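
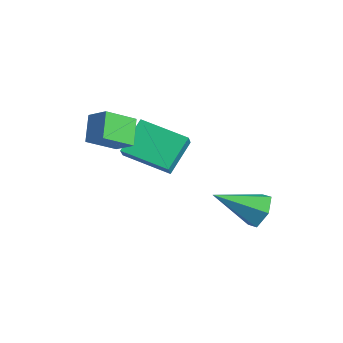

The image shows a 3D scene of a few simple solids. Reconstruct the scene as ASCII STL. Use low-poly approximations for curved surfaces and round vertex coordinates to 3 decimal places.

solid 
facet normal 0.318 0.805 -0.501
outer loop
vertex -0.016 3.957 -2.602
vertex -0.755 4.017 -2.975
vertex -0.62 4.41 -2.257
endloop
endfacet
facet normal 0.463 -0.057 0.885
outer loop
vertex -0.016 3.957 -2.602
vertex -0.62 4.41 -2.257
vertex -1.385 2.423 -1.985
endloop
endfacet
facet normal 0.319 0.805 -0.501
outer loop
vertex -0.62 4.41 -2.257
vertex -0.755 4.017 -2.975
vertex -1.359 4.47 -2.631
endloop
endfacet
facet normal -0.416 0.279 0.866
outer loop
vertex -0.62 4.41 -2.257
vertex -1.359 4.47 -2.631
vertex -1.385 2.423 -1.985
endloop
endfacet
facet normal 0.319 0.805 -0.500
outer loop
vertex -1.359 4.47 -2.631
vertex -0.755 4.017 -2.975
vertex -1.493 4.077 -3.349
endloop
endfacet
facet normal -0.987 0.060 0.151
outer loop
vertex -1.359 4.47 -2.631
vertex -1.493 4.077 -3.349
vertex -1.385 2.423 -1.985
endloop
endfacet
facet normal 0.319 0.805 -0.500
outer loop
vertex -1.493 4.077 -3.349
vertex -0.755 4.017 -2.975
vertex -0.89 3.624 -3.694
endloop
endfacet
facet normal -0.680 -0.492 -0.543
outer loop
vertex -1.493 4.077 -3.349
vertex -0.89 3.624 -3.694
vertex -1.385 2.423 -1.985
endloop
endfacet
facet normal 0.318 0.805 -0.500
outer loop
vertex -0.89 3.624 -3.694
vertex -0.755 4.017 -2.975
vertex -0.151 3.564 -3.32
endloop
endfacet
facet normal 0.198 -0.828 -0.524
outer loop
vertex -0.89 3.624 -3.694
vertex -0.151 3.564 -3.32
vertex -1.385 2.423 -1.985
endloop
endfacet
facet normal 0.318 0.805 -0.501
outer loop
vertex -0.151 3.564 -3.32
vertex -0.755 4.017 -2.975
vertex -0.016 3.957 -2.602
endloop
endfacet
facet normal 0.769 -0.610 0.189
outer loop
vertex -0.151 3.564 -3.32
vertex -0.016 3.957 -2.602
vertex -1.385 2.423 -1.985
endloop
endfacet
facet normal -0.650 0.408 0.641
outer loop
vertex -4.34 -1.032 1.552
vertex -3.603 -0.686 2.079
vertex -4.35 0.162 0.783
endloop
endfacet
facet normal -0.760 -0.357 -0.544
outer loop
vertex -3.557 -0.334 0.001
vertex -4.34 -1.032 1.552
vertex -4.35 0.162 0.783
endloop
endfacet
facet normal -0.651 0.406 0.641
outer loop
vertex -4.35 0.162 0.783
vertex -3.603 -0.686 2.079
vertex -3.614 0.508 1.311
endloop
endfacet
facet normal -0.007 0.841 -0.541
outer loop
vertex -3.614 0.508 1.311
vertex -3.557 -0.334 0.001
vertex -4.35 0.162 0.783
endloop
endfacet
facet normal 0.008 -0.841 0.541
outer loop
vertex -4.34 -1.032 1.552
vertex -2.81 -1.182 1.297
vertex -3.603 -0.686 2.079
endloop
endfacet
facet normal -0.759 -0.357 -0.544
outer loop
vertex -3.546 -1.528 0.769
vertex -4.34 -1.032 1.552
vertex -3.557 -0.334 0.001
endloop
endfacet
facet normal 0.008 -0.841 0.541
outer loop
vertex -3.546 -1.528 0.769
vertex -2.81 -1.182 1.297
vertex -4.34 -1.032 1.552
endloop
endfacet
facet normal 0.760 0.357 0.544
outer loop
vertex -3.603 -0.686 2.079
vertex -2.81 -1.182 1.297
vertex -3.614 0.508 1.311
endloop
endfacet
facet normal -0.008 0.841 -0.541
outer loop
vertex -2.82 0.012 0.528
vertex -3.557 -0.334 0.001
vertex -3.614 0.508 1.311
endloop
endfacet
facet normal 0.759 0.357 0.544
outer loop
vertex -3.614 0.508 1.311
vertex -2.81 -1.182 1.297
vertex -2.82 0.012 0.528
endloop
endfacet
facet normal 0.650 -0.407 -0.642
outer loop
vertex -2.82 0.012 0.528
vertex -3.546 -1.528 0.769
vertex -3.557 -0.334 0.001
endloop
endfacet
facet normal 0.651 -0.407 -0.641
outer loop
vertex -2.81 -1.182 1.297
vertex -3.546 -1.528 0.769
vertex -2.82 0.012 0.528
endloop
endfacet
facet normal -0.563 0.377 -0.735
outer loop
vertex -4.773 1.327 0.103
vertex -3.322 2.532 -0.391
vertex -4.199 0.223 -0.903
endloop
endfacet
facet normal -0.744 -0.618 0.254
outer loop
vertex -3.698 -0.112 -0.249
vertex -4.773 1.327 0.103
vertex -4.199 0.223 -0.903
endloop
endfacet
facet normal -0.563 0.377 -0.735
outer loop
vertex -4.199 0.223 -0.903
vertex -3.322 2.532 -0.391
vertex -2.748 1.428 -1.397
endloop
endfacet
facet normal 0.359 -0.690 -0.628
outer loop
vertex -2.748 1.428 -1.397
vertex -3.698 -0.112 -0.249
vertex -4.199 0.223 -0.903
endloop
endfacet
facet normal -0.359 0.690 0.628
outer loop
vertex -4.773 1.327 0.103
vertex -2.821 2.197 0.263
vertex -3.322 2.532 -0.391
endloop
endfacet
facet normal -0.744 -0.618 0.254
outer loop
vertex -4.272 0.992 0.757
vertex -4.773 1.327 0.103
vertex -3.698 -0.112 -0.249
endloop
endfacet
facet normal -0.359 0.690 0.628
outer loop
vertex -4.272 0.992 0.757
vertex -2.821 2.197 0.263
vertex -4.773 1.327 0.103
endloop
endfacet
facet normal 0.744 0.618 -0.254
outer loop
vertex -3.322 2.532 -0.391
vertex -2.821 2.197 0.263
vertex -2.748 1.428 -1.397
endloop
endfacet
facet normal 0.359 -0.690 -0.628
outer loop
vertex -2.247 1.093 -0.743
vertex -3.698 -0.112 -0.249
vertex -2.748 1.428 -1.397
endloop
endfacet
facet normal 0.744 0.618 -0.254
outer loop
vertex -2.748 1.428 -1.397
vertex -2.821 2.197 0.263
vertex -2.247 1.093 -0.743
endloop
endfacet
facet normal 0.563 -0.377 0.735
outer loop
vertex -2.247 1.093 -0.743
vertex -4.272 0.992 0.757
vertex -3.698 -0.112 -0.249
endloop
endfacet
facet normal 0.563 -0.377 0.735
outer loop
vertex -2.821 2.197 0.263
vertex -4.272 0.992 0.757
vertex -2.247 1.093 -0.743
endloop
endfacet

endsolid


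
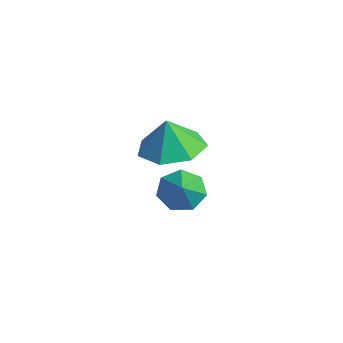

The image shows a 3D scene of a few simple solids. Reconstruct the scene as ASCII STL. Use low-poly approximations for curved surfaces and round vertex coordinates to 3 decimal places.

solid 
facet normal -0.658 0.361 -0.661
outer loop
vertex -3.279 0.25 -4.609
vertex -3.835 0.175 -4.097
vertex -3.382 0.773 -4.221
endloop
endfacet
facet normal 0.975 0.221 -0.039
outer loop
vertex -3.279 0.25 -4.609
vertex -3.382 0.773 -4.221
vertex -3.125 -0.215 -3.383
endloop
endfacet
facet normal -0.658 0.361 -0.661
outer loop
vertex -3.382 0.773 -4.221
vertex -3.835 0.175 -4.097
vertex -3.826 0.846 -3.739
endloop
endfacet
facet normal 0.637 0.588 0.498
outer loop
vertex -3.382 0.773 -4.221
vertex -3.826 0.846 -3.739
vertex -3.125 -0.215 -3.383
endloop
endfacet
facet normal -0.657 0.362 -0.661
outer loop
vertex -3.826 0.846 -3.739
vertex -3.835 0.175 -4.097
vertex -4.277 0.414 -3.527
endloop
endfacet
facet normal 0.084 0.367 0.927
outer loop
vertex -3.826 0.846 -3.739
vertex -4.277 0.414 -3.527
vertex -3.125 -0.215 -3.383
endloop
endfacet
facet normal -0.657 0.362 -0.661
outer loop
vertex -4.277 0.414 -3.527
vertex -3.835 0.175 -4.097
vertex -4.395 -0.197 -3.744
endloop
endfacet
facet normal -0.266 -0.276 0.923
outer loop
vertex -4.277 0.414 -3.527
vertex -4.395 -0.197 -3.744
vertex -3.125 -0.215 -3.383
endloop
endfacet
facet normal -0.657 0.362 -0.661
outer loop
vertex -4.395 -0.197 -3.744
vertex -3.835 0.175 -4.097
vertex -4.092 -0.528 -4.227
endloop
endfacet
facet normal -0.152 -0.857 0.492
outer loop
vertex -4.395 -0.197 -3.744
vertex -4.092 -0.528 -4.227
vertex -3.125 -0.215 -3.383
endloop
endfacet
facet normal -0.657 0.362 -0.661
outer loop
vertex -4.092 -0.528 -4.227
vertex -3.835 0.175 -4.097
vertex -3.595 -0.329 -4.612
endloop
endfacet
facet normal 0.342 -0.939 -0.044
outer loop
vertex -4.092 -0.528 -4.227
vertex -3.595 -0.329 -4.612
vertex -3.125 -0.215 -3.383
endloop
endfacet
facet normal -0.657 0.362 -0.661
outer loop
vertex -3.595 -0.329 -4.612
vertex -3.835 0.175 -4.097
vertex -3.279 0.25 -4.609
endloop
endfacet
facet normal 0.843 -0.459 -0.280
outer loop
vertex -3.595 -0.329 -4.612
vertex -3.279 0.25 -4.609
vertex -3.125 -0.215 -3.383
endloop
endfacet
facet normal 0.045 0.136 -0.990
outer loop
vertex -1.796 -1.696 -1.049
vertex -2.455 -0.934 -0.974
vertex -1.447 -0.902 -0.924
endloop
endfacet
facet normal 0.683 -0.397 0.614
outer loop
vertex -1.796 -1.696 -1.049
vertex -1.447 -0.902 -0.924
vertex -2.505 -1.086 0.134
endloop
endfacet
facet normal 0.045 0.136 -0.990
outer loop
vertex -1.447 -0.902 -0.924
vertex -2.455 -0.934 -0.974
vertex -1.856 -0.132 -0.837
endloop
endfacet
facet normal 0.657 0.269 0.704
outer loop
vertex -1.447 -0.902 -0.924
vertex -1.856 -0.132 -0.837
vertex -2.505 -1.086 0.134
endloop
endfacet
facet normal 0.045 0.136 -0.990
outer loop
vertex -1.856 -0.132 -0.837
vertex -2.455 -0.934 -0.974
vertex -2.717 0.034 -0.853
endloop
endfacet
facet normal 0.115 0.669 0.734
outer loop
vertex -1.856 -0.132 -0.837
vertex -2.717 0.034 -0.853
vertex -2.505 -1.086 0.134
endloop
endfacet
facet normal 0.046 0.136 -0.990
outer loop
vertex -2.717 0.034 -0.853
vertex -2.455 -0.934 -0.974
vertex -3.38 -0.529 -0.961
endloop
endfacet
facet normal -0.535 0.499 0.682
outer loop
vertex -2.717 0.034 -0.853
vertex -3.38 -0.529 -0.961
vertex -2.505 -1.086 0.134
endloop
endfacet
facet normal 0.045 0.135 -0.990
outer loop
vertex -3.38 -0.529 -0.961
vertex -2.455 -0.934 -0.974
vertex -3.347 -1.397 -1.078
endloop
endfacet
facet normal -0.803 -0.110 0.586
outer loop
vertex -3.38 -0.529 -0.961
vertex -3.347 -1.397 -1.078
vertex -2.505 -1.086 0.134
endloop
endfacet
facet normal 0.045 0.136 -0.990
outer loop
vertex -3.347 -1.397 -1.078
vertex -2.455 -0.934 -0.974
vertex -2.642 -1.916 -1.117
endloop
endfacet
facet normal -0.488 -0.702 0.519
outer loop
vertex -3.347 -1.397 -1.078
vertex -2.642 -1.916 -1.117
vertex -2.505 -1.086 0.134
endloop
endfacet
facet normal 0.044 0.136 -0.990
outer loop
vertex -2.642 -1.916 -1.117
vertex -2.455 -0.934 -0.974
vertex -1.796 -1.696 -1.049
endloop
endfacet
facet normal 0.173 -0.829 0.531
outer loop
vertex -2.642 -1.916 -1.117
vertex -1.796 -1.696 -1.049
vertex -2.505 -1.086 0.134
endloop
endfacet

endsolid


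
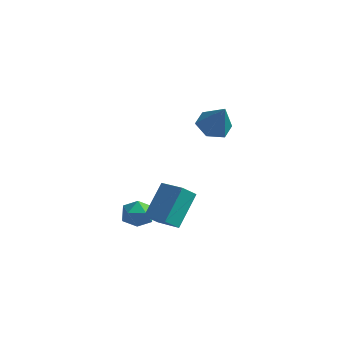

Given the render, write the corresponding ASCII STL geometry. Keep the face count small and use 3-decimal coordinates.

solid 
facet normal -0.388 0.171 -0.906
outer loop
vertex 0.703 3.268 0.858
vertex 0.01 3.681 1.233
vertex 0.736 4.144 1.009
endloop
endfacet
facet normal 0.999 -0.043 0.031
outer loop
vertex 0.703 3.268 0.858
vertex 0.736 4.144 1.009
vertex 0.65 3.399 2.727
endloop
endfacet
facet normal -0.388 0.171 -0.906
outer loop
vertex 0.736 4.144 1.009
vertex 0.01 3.681 1.233
vertex 0.043 4.558 1.384
endloop
endfacet
facet normal 0.611 0.715 0.340
outer loop
vertex 0.736 4.144 1.009
vertex 0.043 4.558 1.384
vertex 0.65 3.399 2.727
endloop
endfacet
facet normal -0.388 0.171 -0.906
outer loop
vertex 0.043 4.558 1.384
vertex 0.01 3.681 1.233
vertex -0.683 4.095 1.608
endloop
endfacet
facet normal -0.224 0.686 0.693
outer loop
vertex 0.043 4.558 1.384
vertex -0.683 4.095 1.608
vertex 0.65 3.399 2.727
endloop
endfacet
facet normal -0.388 0.171 -0.906
outer loop
vertex -0.683 4.095 1.608
vertex 0.01 3.681 1.233
vertex -0.717 3.218 1.457
endloop
endfacet
facet normal -0.670 -0.101 0.736
outer loop
vertex -0.683 4.095 1.608
vertex -0.717 3.218 1.457
vertex 0.65 3.399 2.727
endloop
endfacet
facet normal -0.388 0.171 -0.906
outer loop
vertex -0.717 3.218 1.457
vertex 0.01 3.681 1.233
vertex -0.023 2.805 1.082
endloop
endfacet
facet normal -0.282 -0.860 0.426
outer loop
vertex -0.717 3.218 1.457
vertex -0.023 2.805 1.082
vertex 0.65 3.399 2.727
endloop
endfacet
facet normal -0.388 0.171 -0.906
outer loop
vertex -0.023 2.805 1.082
vertex 0.01 3.681 1.233
vertex 0.703 3.268 0.858
endloop
endfacet
facet normal 0.552 -0.830 0.074
outer loop
vertex -0.023 2.805 1.082
vertex 0.703 3.268 0.858
vertex 0.65 3.399 2.727
endloop
endfacet
facet normal -0.835 0.421 -0.355
outer loop
vertex -1.009 -2.288 -0.786
vertex -0.766 -0.816 0.391
vertex -0.532 -1.868 -1.409
endloop
endfacet
facet normal -0.128 -0.774 -0.620
outer loop
vertex 0.686 -2.484 -0.891
vertex -1.009 -2.288 -0.786
vertex -0.532 -1.868 -1.409
endloop
endfacet
facet normal -0.834 0.422 -0.355
outer loop
vertex -0.532 -1.868 -1.409
vertex -0.766 -0.816 0.391
vertex -0.289 -0.397 -0.233
endloop
endfacet
facet normal 0.536 0.471 -0.700
outer loop
vertex -0.289 -0.397 -0.233
vertex 0.686 -2.484 -0.891
vertex -0.532 -1.868 -1.409
endloop
endfacet
facet normal -0.536 -0.471 0.700
outer loop
vertex -1.009 -2.288 -0.786
vertex 0.452 -1.432 0.909
vertex -0.766 -0.816 0.391
endloop
endfacet
facet normal -0.128 -0.775 -0.618
outer loop
vertex 0.209 -2.903 -0.267
vertex -1.009 -2.288 -0.786
vertex 0.686 -2.484 -0.891
endloop
endfacet
facet normal -0.536 -0.471 0.700
outer loop
vertex 0.209 -2.903 -0.267
vertex 0.452 -1.432 0.909
vertex -1.009 -2.288 -0.786
endloop
endfacet
facet normal 0.129 0.775 0.619
outer loop
vertex -0.766 -0.816 0.391
vertex 0.452 -1.432 0.909
vertex -0.289 -0.397 -0.233
endloop
endfacet
facet normal 0.536 0.471 -0.700
outer loop
vertex 0.929 -1.012 0.286
vertex 0.686 -2.484 -0.891
vertex -0.289 -0.397 -0.233
endloop
endfacet
facet normal 0.127 0.775 0.620
outer loop
vertex -0.289 -0.397 -0.233
vertex 0.452 -1.432 0.909
vertex 0.929 -1.012 0.286
endloop
endfacet
facet normal 0.834 -0.422 0.355
outer loop
vertex 0.929 -1.012 0.286
vertex 0.209 -2.903 -0.267
vertex 0.686 -2.484 -0.891
endloop
endfacet
facet normal 0.835 -0.422 0.355
outer loop
vertex 0.452 -1.432 0.909
vertex 0.209 -2.903 -0.267
vertex 0.929 -1.012 0.286
endloop
endfacet
facet normal -0.537 0.502 0.678
outer loop
vertex -1.9 -0.743 -1.331
vertex -2.366 -1.395 -1.217
vertex -1.7 -1.289 -0.768
endloop
endfacet
facet normal 0.138 0.735 0.664
outer loop
vertex -1.9 -0.743 -1.331
vertex -1.7 -1.289 -0.768
vertex -1.127 -0.969 -1.242
endloop
endfacet
facet normal 0.280 0.960 0.002
outer loop
vertex -1.9 -0.743 -1.331
vertex -1.127 -0.969 -1.242
vertex -1.439 -0.876 -1.983
endloop
endfacet
facet normal -0.307 0.867 -0.394
outer loop
vertex -1.9 -0.743 -1.331
vertex -1.439 -0.876 -1.983
vertex -2.204 -1.14 -1.968
endloop
endfacet
facet normal -0.811 0.584 0.023
outer loop
vertex -1.9 -0.743 -1.331
vertex -2.204 -1.14 -1.968
vertex -2.366 -1.395 -1.217
endloop
endfacet
facet normal 0.565 0.181 0.805
outer loop
vertex -1.127 -0.969 -1.242
vertex -1.7 -1.289 -0.768
vertex -1.116 -1.76 -1.072
endloop
endfacet
facet normal -0.527 -0.196 0.827
outer loop
vertex -1.7 -1.289 -0.768
vertex -2.366 -1.395 -1.217
vertex -1.881 -2.024 -1.057
endloop
endfacet
facet normal -0.971 -0.063 -0.231
outer loop
vertex -2.366 -1.395 -1.217
vertex -2.204 -1.14 -1.968
vertex -2.193 -1.931 -1.798
endloop
endfacet
facet normal -0.154 0.394 -0.906
outer loop
vertex -2.204 -1.14 -1.968
vertex -1.439 -0.876 -1.983
vertex -1.62 -1.611 -2.272
endloop
endfacet
facet normal 0.795 0.545 -0.266
outer loop
vertex -1.439 -0.876 -1.983
vertex -1.127 -0.969 -1.242
vertex -0.954 -1.505 -1.823
endloop
endfacet
facet normal 0.307 -0.867 0.394
outer loop
vertex -1.42 -2.157 -1.709
vertex -1.116 -1.76 -1.072
vertex -1.881 -2.024 -1.057
endloop
endfacet
facet normal -0.280 -0.960 -0.002
outer loop
vertex -1.42 -2.157 -1.709
vertex -1.881 -2.024 -1.057
vertex -2.193 -1.931 -1.798
endloop
endfacet
facet normal -0.138 -0.735 -0.664
outer loop
vertex -1.42 -2.157 -1.709
vertex -2.193 -1.931 -1.798
vertex -1.62 -1.611 -2.272
endloop
endfacet
facet normal 0.537 -0.502 -0.678
outer loop
vertex -1.42 -2.157 -1.709
vertex -1.62 -1.611 -2.272
vertex -0.954 -1.505 -1.823
endloop
endfacet
facet normal 0.811 -0.584 -0.023
outer loop
vertex -1.42 -2.157 -1.709
vertex -0.954 -1.505 -1.823
vertex -1.116 -1.76 -1.072
endloop
endfacet
facet normal 0.154 -0.394 0.906
outer loop
vertex -1.881 -2.024 -1.057
vertex -1.116 -1.76 -1.072
vertex -1.7 -1.289 -0.768
endloop
endfacet
facet normal -0.795 -0.545 0.266
outer loop
vertex -2.193 -1.931 -1.798
vertex -1.881 -2.024 -1.057
vertex -2.366 -1.395 -1.217
endloop
endfacet
facet normal -0.565 -0.181 -0.805
outer loop
vertex -1.62 -1.611 -2.272
vertex -2.193 -1.931 -1.798
vertex -2.204 -1.14 -1.968
endloop
endfacet
facet normal 0.527 0.196 -0.827
outer loop
vertex -0.954 -1.505 -1.823
vertex -1.62 -1.611 -2.272
vertex -1.439 -0.876 -1.983
endloop
endfacet
facet normal 0.971 0.063 0.231
outer loop
vertex -1.116 -1.76 -1.072
vertex -0.954 -1.505 -1.823
vertex -1.127 -0.969 -1.242
endloop
endfacet

endsolid


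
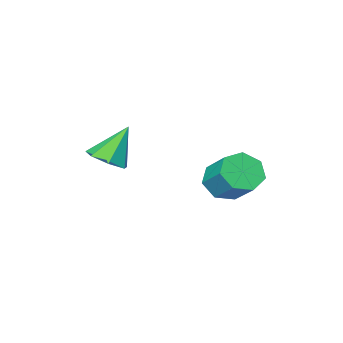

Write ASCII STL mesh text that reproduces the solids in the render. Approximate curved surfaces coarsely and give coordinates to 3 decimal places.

solid 
facet normal -0.047 -0.770 -0.637
outer loop
vertex -1.922 -0.702 -1.433
vertex -2.445 -0.081 -2.145
vertex -1.381 -0.235 -2.038
endloop
endfacet
facet normal 0.815 -0.399 0.421
outer loop
vertex -1.922 -0.702 -1.433
vertex -1.381 -0.235 -2.038
vertex -1.832 0.76 -0.223
endloop
endfacet
facet normal 0.815 -0.398 0.421
outer loop
vertex -1.832 0.76 -0.223
vertex -1.381 -0.235 -2.038
vertex -1.291 1.228 -0.829
endloop
endfacet
facet normal 0.047 0.770 0.637
outer loop
vertex -1.832 0.76 -0.223
vertex -1.291 1.228 -0.829
vertex -2.355 1.381 -0.935
endloop
endfacet
facet normal -0.047 -0.769 -0.637
outer loop
vertex -1.381 -0.235 -2.038
vertex -2.445 -0.081 -2.145
vertex -1.641 0.349 -2.724
endloop
endfacet
facet normal 0.960 0.142 -0.243
outer loop
vertex -1.381 -0.235 -2.038
vertex -1.641 0.349 -2.724
vertex -1.291 1.228 -0.829
endloop
endfacet
facet normal 0.960 0.142 -0.243
outer loop
vertex -1.291 1.228 -0.829
vertex -1.641 0.349 -2.724
vertex -1.551 1.811 -1.515
endloop
endfacet
facet normal 0.047 0.770 0.636
outer loop
vertex -1.291 1.228 -0.829
vertex -1.551 1.811 -1.515
vertex -2.355 1.381 -0.935
endloop
endfacet
facet normal -0.047 -0.770 -0.636
outer loop
vertex -1.641 0.349 -2.724
vertex -2.445 -0.081 -2.145
vertex -2.507 0.608 -2.974
endloop
endfacet
facet normal 0.381 0.575 -0.724
outer loop
vertex -1.641 0.349 -2.724
vertex -2.507 0.608 -2.974
vertex -1.551 1.811 -1.515
endloop
endfacet
facet normal 0.381 0.575 -0.724
outer loop
vertex -1.551 1.811 -1.515
vertex -2.507 0.608 -2.974
vertex -2.417 2.071 -1.764
endloop
endfacet
facet normal 0.048 0.769 0.637
outer loop
vertex -1.551 1.811 -1.515
vertex -2.417 2.071 -1.764
vertex -2.355 1.381 -0.935
endloop
endfacet
facet normal -0.048 -0.770 -0.636
outer loop
vertex -2.507 0.608 -2.974
vertex -2.445 -0.081 -2.145
vertex -3.326 0.349 -2.599
endloop
endfacet
facet normal -0.484 0.575 -0.660
outer loop
vertex -2.507 0.608 -2.974
vertex -3.326 0.349 -2.599
vertex -2.417 2.071 -1.764
endloop
endfacet
facet normal -0.484 0.575 -0.659
outer loop
vertex -2.417 2.071 -1.764
vertex -3.326 0.349 -2.599
vertex -3.236 1.811 -1.389
endloop
endfacet
facet normal 0.047 0.769 0.637
outer loop
vertex -2.417 2.071 -1.764
vertex -3.236 1.811 -1.389
vertex -2.355 1.381 -0.935
endloop
endfacet
facet normal -0.047 -0.769 -0.637
outer loop
vertex -3.326 0.349 -2.599
vertex -2.445 -0.081 -2.145
vertex -3.481 -0.235 -1.882
endloop
endfacet
facet normal -0.985 0.142 -0.098
outer loop
vertex -3.326 0.349 -2.599
vertex -3.481 -0.235 -1.882
vertex -3.236 1.811 -1.389
endloop
endfacet
facet normal -0.985 0.142 -0.098
outer loop
vertex -3.236 1.811 -1.389
vertex -3.481 -0.235 -1.882
vertex -3.391 1.228 -0.673
endloop
endfacet
facet normal 0.047 0.770 0.637
outer loop
vertex -3.236 1.811 -1.389
vertex -3.391 1.228 -0.673
vertex -2.355 1.381 -0.935
endloop
endfacet
facet normal -0.047 -0.770 -0.636
outer loop
vertex -3.481 -0.235 -1.882
vertex -2.445 -0.081 -2.145
vertex -2.857 -0.702 -1.363
endloop
endfacet
facet normal -0.744 -0.398 0.537
outer loop
vertex -3.481 -0.235 -1.882
vertex -2.857 -0.702 -1.363
vertex -3.391 1.228 -0.673
endloop
endfacet
facet normal -0.744 -0.398 0.536
outer loop
vertex -3.391 1.228 -0.673
vertex -2.857 -0.702 -1.363
vertex -2.767 0.76 -0.154
endloop
endfacet
facet normal 0.047 0.770 0.637
outer loop
vertex -3.391 1.228 -0.673
vertex -2.767 0.76 -0.154
vertex -2.355 1.381 -0.935
endloop
endfacet
facet normal -0.048 -0.770 -0.636
outer loop
vertex -2.857 -0.702 -1.363
vertex -2.445 -0.081 -2.145
vertex -1.922 -0.702 -1.433
endloop
endfacet
facet normal 0.057 -0.638 0.768
outer loop
vertex -2.857 -0.702 -1.363
vertex -1.922 -0.702 -1.433
vertex -2.767 0.76 -0.154
endloop
endfacet
facet normal 0.057 -0.639 0.767
outer loop
vertex -2.767 0.76 -0.154
vertex -1.922 -0.702 -1.433
vertex -1.832 0.76 -0.223
endloop
endfacet
facet normal 0.047 0.770 0.637
outer loop
vertex -2.767 0.76 -0.154
vertex -1.832 0.76 -0.223
vertex -2.355 1.381 -0.935
endloop
endfacet
facet normal 0.523 -0.026 -0.852
outer loop
vertex 3.295 -1.936 0.394
vertex 2.683 -1.265 -0.002
vertex 3.519 -1.115 0.507
endloop
endfacet
facet normal 0.528 -0.256 0.810
outer loop
vertex 3.295 -1.936 0.394
vertex 3.519 -1.115 0.507
vertex 1.637 -1.215 1.702
endloop
endfacet
facet normal 0.523 -0.024 -0.852
outer loop
vertex 3.519 -1.115 0.507
vertex 2.683 -1.265 -0.002
vertex 3.114 -0.407 0.238
endloop
endfacet
facet normal 0.436 0.527 0.730
outer loop
vertex 3.519 -1.115 0.507
vertex 3.114 -0.407 0.238
vertex 1.637 -1.215 1.702
endloop
endfacet
facet normal 0.524 -0.025 -0.852
outer loop
vertex 3.114 -0.407 0.238
vertex 2.683 -1.265 -0.002
vertex 2.385 -0.345 -0.212
endloop
endfacet
facet normal -0.145 0.921 0.362
outer loop
vertex 3.114 -0.407 0.238
vertex 2.385 -0.345 -0.212
vertex 1.637 -1.215 1.702
endloop
endfacet
facet normal 0.524 -0.025 -0.851
outer loop
vertex 2.385 -0.345 -0.212
vertex 2.683 -1.265 -0.002
vertex 1.881 -0.976 -0.504
endloop
endfacet
facet normal -0.777 0.629 -0.018
outer loop
vertex 2.385 -0.345 -0.212
vertex 1.881 -0.976 -0.504
vertex 1.637 -1.215 1.702
endloop
endfacet
facet normal 0.524 -0.026 -0.851
outer loop
vertex 1.881 -0.976 -0.504
vertex 2.683 -1.265 -0.002
vertex 1.981 -1.825 -0.417
endloop
endfacet
facet normal -0.984 -0.128 -0.123
outer loop
vertex 1.881 -0.976 -0.504
vertex 1.981 -1.825 -0.417
vertex 1.637 -1.215 1.702
endloop
endfacet
facet normal 0.523 -0.025 -0.852
outer loop
vertex 1.981 -1.825 -0.417
vertex 2.683 -1.265 -0.002
vertex 2.61 -2.252 -0.018
endloop
endfacet
facet normal -0.611 -0.782 0.126
outer loop
vertex 1.981 -1.825 -0.417
vertex 2.61 -2.252 -0.018
vertex 1.637 -1.215 1.702
endloop
endfacet
facet normal 0.524 -0.025 -0.852
outer loop
vertex 2.61 -2.252 -0.018
vertex 2.683 -1.265 -0.002
vertex 3.295 -1.936 0.394
endloop
endfacet
facet normal 0.062 -0.839 0.541
outer loop
vertex 2.61 -2.252 -0.018
vertex 3.295 -1.936 0.394
vertex 1.637 -1.215 1.702
endloop
endfacet

endsolid


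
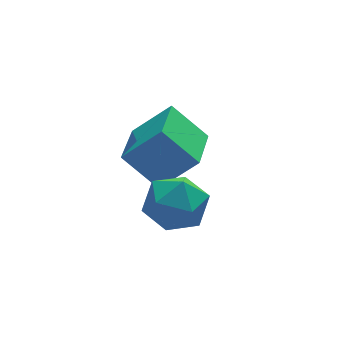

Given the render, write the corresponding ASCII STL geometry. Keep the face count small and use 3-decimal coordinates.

solid 
facet normal -0.654 0.756 -0.016
outer loop
vertex 2.45 1.002 0.022
vertex 1.557 0.232 0.17
vertex 2.09 0.713 1.117
endloop
endfacet
facet normal -0.026 0.969 0.247
outer loop
vertex 2.45 1.002 0.022
vertex 2.09 0.713 1.117
vertex 3.25 0.805 0.877
endloop
endfacet
facet normal 0.473 0.845 -0.248
outer loop
vertex 2.45 1.002 0.022
vertex 3.25 0.805 0.877
vertex 3.434 0.381 -0.217
endloop
endfacet
facet normal 0.153 0.556 -0.817
outer loop
vertex 2.45 1.002 0.022
vertex 3.434 0.381 -0.217
vertex 2.388 0.026 -0.654
endloop
endfacet
facet normal -0.544 0.501 -0.673
outer loop
vertex 2.45 1.002 0.022
vertex 2.388 0.026 -0.654
vertex 1.557 0.232 0.17
endloop
endfacet
facet normal 0.124 0.565 0.816
outer loop
vertex 3.25 0.805 0.877
vertex 2.09 0.713 1.117
vertex 2.852 -0.086 1.554
endloop
endfacet
facet normal -0.894 0.220 0.391
outer loop
vertex 2.09 0.713 1.117
vertex 1.557 0.232 0.17
vertex 1.806 -0.441 1.117
endloop
endfacet
facet normal -0.715 -0.192 -0.673
outer loop
vertex 1.557 0.232 0.17
vertex 2.388 0.026 -0.654
vertex 1.99 -0.865 0.023
endloop
endfacet
facet normal 0.413 -0.102 -0.905
outer loop
vertex 2.388 0.026 -0.654
vertex 3.434 0.381 -0.217
vertex 3.15 -0.773 -0.217
endloop
endfacet
facet normal 0.931 0.365 0.015
outer loop
vertex 3.434 0.381 -0.217
vertex 3.25 0.805 0.877
vertex 3.683 -0.292 0.73
endloop
endfacet
facet normal -0.153 -0.556 0.817
outer loop
vertex 2.79 -1.062 0.878
vertex 2.852 -0.086 1.554
vertex 1.806 -0.441 1.117
endloop
endfacet
facet normal -0.473 -0.845 0.248
outer loop
vertex 2.79 -1.062 0.878
vertex 1.806 -0.441 1.117
vertex 1.99 -0.865 0.023
endloop
endfacet
facet normal 0.026 -0.969 -0.247
outer loop
vertex 2.79 -1.062 0.878
vertex 1.99 -0.865 0.023
vertex 3.15 -0.773 -0.217
endloop
endfacet
facet normal 0.654 -0.756 0.016
outer loop
vertex 2.79 -1.062 0.878
vertex 3.15 -0.773 -0.217
vertex 3.683 -0.292 0.73
endloop
endfacet
facet normal 0.544 -0.501 0.673
outer loop
vertex 2.79 -1.062 0.878
vertex 3.683 -0.292 0.73
vertex 2.852 -0.086 1.554
endloop
endfacet
facet normal -0.413 0.102 0.905
outer loop
vertex 1.806 -0.441 1.117
vertex 2.852 -0.086 1.554
vertex 2.09 0.713 1.117
endloop
endfacet
facet normal -0.931 -0.365 -0.015
outer loop
vertex 1.99 -0.865 0.023
vertex 1.806 -0.441 1.117
vertex 1.557 0.232 0.17
endloop
endfacet
facet normal -0.124 -0.565 -0.816
outer loop
vertex 3.15 -0.773 -0.217
vertex 1.99 -0.865 0.023
vertex 2.388 0.026 -0.654
endloop
endfacet
facet normal 0.894 -0.220 -0.391
outer loop
vertex 3.683 -0.292 0.73
vertex 3.15 -0.773 -0.217
vertex 3.434 0.381 -0.217
endloop
endfacet
facet normal 0.715 0.192 0.673
outer loop
vertex 2.852 -0.086 1.554
vertex 3.683 -0.292 0.73
vertex 3.25 0.805 0.877
endloop
endfacet
facet normal -0.559 0.467 0.685
outer loop
vertex 2.956 2.246 2.113
vertex 3.948 4.029 1.707
vertex 1.681 2.656 0.793
endloop
endfacet
facet normal -0.477 -0.857 0.195
outer loop
vertex 2.692 1.811 -0.447
vertex 2.956 2.246 2.113
vertex 1.681 2.656 0.793
endloop
endfacet
facet normal -0.559 0.467 0.685
outer loop
vertex 1.681 2.656 0.793
vertex 3.948 4.029 1.707
vertex 2.673 4.439 0.388
endloop
endfacet
facet normal -0.678 0.218 -0.702
outer loop
vertex 2.673 4.439 0.388
vertex 2.692 1.811 -0.447
vertex 1.681 2.656 0.793
endloop
endfacet
facet normal 0.679 -0.218 0.702
outer loop
vertex 2.956 2.246 2.113
vertex 4.959 3.184 0.467
vertex 3.948 4.029 1.707
endloop
endfacet
facet normal -0.477 -0.857 0.195
outer loop
vertex 3.967 1.401 0.872
vertex 2.956 2.246 2.113
vertex 2.692 1.811 -0.447
endloop
endfacet
facet normal 0.679 -0.218 0.701
outer loop
vertex 3.967 1.401 0.872
vertex 4.959 3.184 0.467
vertex 2.956 2.246 2.113
endloop
endfacet
facet normal 0.477 0.857 -0.195
outer loop
vertex 3.948 4.029 1.707
vertex 4.959 3.184 0.467
vertex 2.673 4.439 0.388
endloop
endfacet
facet normal -0.679 0.218 -0.701
outer loop
vertex 3.684 3.594 -0.853
vertex 2.692 1.811 -0.447
vertex 2.673 4.439 0.388
endloop
endfacet
facet normal 0.477 0.857 -0.195
outer loop
vertex 2.673 4.439 0.388
vertex 4.959 3.184 0.467
vertex 3.684 3.594 -0.853
endloop
endfacet
facet normal 0.559 -0.467 -0.685
outer loop
vertex 3.684 3.594 -0.853
vertex 3.967 1.401 0.872
vertex 2.692 1.811 -0.447
endloop
endfacet
facet normal 0.559 -0.467 -0.685
outer loop
vertex 4.959 3.184 0.467
vertex 3.967 1.401 0.872
vertex 3.684 3.594 -0.853
endloop
endfacet

endsolid


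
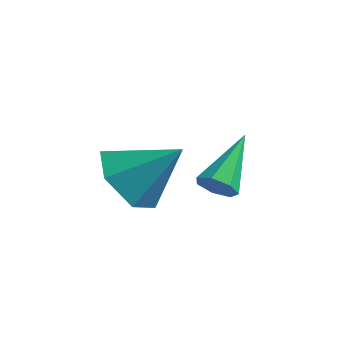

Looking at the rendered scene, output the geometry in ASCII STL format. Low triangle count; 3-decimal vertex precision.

solid 
facet normal -0.694 -0.314 -0.648
outer loop
vertex 1.632 -4.199 2.402
vertex 1.147 -3.432 2.55
vertex 1.78 -3.454 1.883
endloop
endfacet
facet normal 0.947 -0.288 -0.143
outer loop
vertex 1.632 -4.199 2.402
vertex 1.78 -3.454 1.883
vertex 2.173 -2.968 3.51
endloop
endfacet
facet normal -0.694 -0.313 -0.648
outer loop
vertex 1.78 -3.454 1.883
vertex 1.147 -3.432 2.55
vertex 1.295 -2.687 2.032
endloop
endfacet
facet normal 0.761 0.548 -0.348
outer loop
vertex 1.78 -3.454 1.883
vertex 1.295 -2.687 2.032
vertex 2.173 -2.968 3.51
endloop
endfacet
facet normal -0.694 -0.313 -0.649
outer loop
vertex 1.295 -2.687 2.032
vertex 1.147 -3.432 2.55
vertex 0.661 -2.664 2.699
endloop
endfacet
facet normal 0.143 0.984 0.102
outer loop
vertex 1.295 -2.687 2.032
vertex 0.661 -2.664 2.699
vertex 2.173 -2.968 3.51
endloop
endfacet
facet normal -0.694 -0.313 -0.649
outer loop
vertex 0.661 -2.664 2.699
vertex 1.147 -3.432 2.55
vertex 0.513 -3.41 3.217
endloop
endfacet
facet normal -0.289 0.584 0.758
outer loop
vertex 0.661 -2.664 2.699
vertex 0.513 -3.41 3.217
vertex 2.173 -2.968 3.51
endloop
endfacet
facet normal -0.693 -0.313 -0.649
outer loop
vertex 0.513 -3.41 3.217
vertex 1.147 -3.432 2.55
vertex 0.998 -4.177 3.069
endloop
endfacet
facet normal -0.103 -0.251 0.963
outer loop
vertex 0.513 -3.41 3.217
vertex 0.998 -4.177 3.069
vertex 2.173 -2.968 3.51
endloop
endfacet
facet normal -0.693 -0.313 -0.649
outer loop
vertex 0.998 -4.177 3.069
vertex 1.147 -3.432 2.55
vertex 1.632 -4.199 2.402
endloop
endfacet
facet normal 0.515 -0.687 0.512
outer loop
vertex 0.998 -4.177 3.069
vertex 1.632 -4.199 2.402
vertex 2.173 -2.968 3.51
endloop
endfacet
facet normal -0.023 -0.884 -0.466
outer loop
vertex 2.795 -1.913 1.447
vertex 2.561 -2.114 1.84
vertex 2.362 -1.896 1.436
endloop
endfacet
facet normal 0.045 0.688 -0.725
outer loop
vertex 2.795 -1.913 1.447
vertex 2.362 -1.896 1.436
vertex 2.599 -0.706 2.58
endloop
endfacet
facet normal -0.024 -0.885 -0.466
outer loop
vertex 2.362 -1.896 1.436
vertex 2.561 -2.114 1.84
vertex 2.078 -2.043 1.73
endloop
endfacet
facet normal -0.721 0.549 -0.422
outer loop
vertex 2.362 -1.896 1.436
vertex 2.078 -2.043 1.73
vertex 2.599 -0.706 2.58
endloop
endfacet
facet normal -0.024 -0.885 -0.464
outer loop
vertex 2.078 -2.043 1.73
vertex 2.561 -2.114 1.84
vertex 2.158 -2.243 2.107
endloop
endfacet
facet normal -0.939 0.179 0.294
outer loop
vertex 2.078 -2.043 1.73
vertex 2.158 -2.243 2.107
vertex 2.599 -0.706 2.58
endloop
endfacet
facet normal -0.025 -0.885 -0.465
outer loop
vertex 2.158 -2.243 2.107
vertex 2.561 -2.114 1.84
vertex 2.541 -2.346 2.283
endloop
endfacet
facet normal -0.445 -0.144 0.884
outer loop
vertex 2.158 -2.243 2.107
vertex 2.541 -2.346 2.283
vertex 2.599 -0.706 2.58
endloop
endfacet
facet normal -0.024 -0.885 -0.465
outer loop
vertex 2.541 -2.346 2.283
vertex 2.561 -2.114 1.84
vertex 2.939 -2.274 2.125
endloop
endfacet
facet normal 0.391 -0.177 0.903
outer loop
vertex 2.541 -2.346 2.283
vertex 2.939 -2.274 2.125
vertex 2.599 -0.706 2.58
endloop
endfacet
facet normal -0.023 -0.885 -0.466
outer loop
vertex 2.939 -2.274 2.125
vertex 2.561 -2.114 1.84
vertex 3.052 -2.081 1.753
endloop
endfacet
facet normal 0.935 0.105 0.338
outer loop
vertex 2.939 -2.274 2.125
vertex 3.052 -2.081 1.753
vertex 2.599 -0.706 2.58
endloop
endfacet
facet normal -0.023 -0.884 -0.466
outer loop
vertex 3.052 -2.081 1.753
vertex 2.561 -2.114 1.84
vertex 2.795 -1.913 1.447
endloop
endfacet
facet normal 0.781 0.490 -0.387
outer loop
vertex 3.052 -2.081 1.753
vertex 2.795 -1.913 1.447
vertex 2.599 -0.706 2.58
endloop
endfacet

endsolid


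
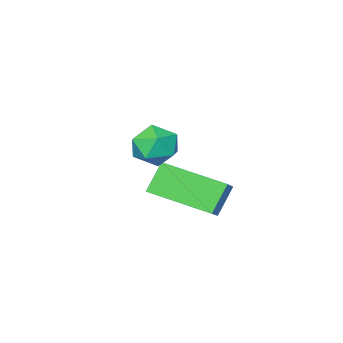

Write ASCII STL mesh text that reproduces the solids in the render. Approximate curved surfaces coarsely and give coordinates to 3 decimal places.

solid 
facet normal -0.699 0.715 -0.022
outer loop
vertex 3.263 4.705 -0.809
vertex 2.737 4.183 -1.044
vertex 2.845 4.312 -0.284
endloop
endfacet
facet normal -0.207 0.855 0.475
outer loop
vertex 3.263 4.705 -0.809
vertex 2.845 4.312 -0.284
vertex 3.605 4.431 -0.167
endloop
endfacet
facet normal 0.428 0.891 0.152
outer loop
vertex 3.263 4.705 -0.809
vertex 3.605 4.431 -0.167
vertex 3.966 4.375 -0.854
endloop
endfacet
facet normal 0.328 0.773 -0.543
outer loop
vertex 3.263 4.705 -0.809
vertex 3.966 4.375 -0.854
vertex 3.43 4.222 -1.396
endloop
endfacet
facet normal -0.368 0.664 -0.651
outer loop
vertex 3.263 4.705 -0.809
vertex 3.43 4.222 -1.396
vertex 2.737 4.183 -1.044
endloop
endfacet
facet normal -0.192 0.306 0.932
outer loop
vertex 3.605 4.431 -0.167
vertex 2.845 4.312 -0.284
vertex 3.29 3.738 -0.004
endloop
endfacet
facet normal -0.989 0.078 0.127
outer loop
vertex 2.845 4.312 -0.284
vertex 2.737 4.183 -1.044
vertex 2.754 3.585 -0.546
endloop
endfacet
facet normal -0.453 -0.004 -0.892
outer loop
vertex 2.737 4.183 -1.044
vertex 3.43 4.222 -1.396
vertex 3.115 3.529 -1.233
endloop
endfacet
facet normal 0.675 0.174 -0.717
outer loop
vertex 3.43 4.222 -1.396
vertex 3.966 4.375 -0.854
vertex 3.875 3.648 -1.116
endloop
endfacet
facet normal 0.836 0.365 0.410
outer loop
vertex 3.966 4.375 -0.854
vertex 3.605 4.431 -0.167
vertex 3.983 3.777 -0.356
endloop
endfacet
facet normal -0.328 -0.773 0.543
outer loop
vertex 3.457 3.255 -0.591
vertex 3.29 3.738 -0.004
vertex 2.754 3.585 -0.546
endloop
endfacet
facet normal -0.428 -0.891 -0.152
outer loop
vertex 3.457 3.255 -0.591
vertex 2.754 3.585 -0.546
vertex 3.115 3.529 -1.233
endloop
endfacet
facet normal 0.207 -0.855 -0.475
outer loop
vertex 3.457 3.255 -0.591
vertex 3.115 3.529 -1.233
vertex 3.875 3.648 -1.116
endloop
endfacet
facet normal 0.699 -0.715 0.022
outer loop
vertex 3.457 3.255 -0.591
vertex 3.875 3.648 -1.116
vertex 3.983 3.777 -0.356
endloop
endfacet
facet normal 0.368 -0.664 0.651
outer loop
vertex 3.457 3.255 -0.591
vertex 3.983 3.777 -0.356
vertex 3.29 3.738 -0.004
endloop
endfacet
facet normal -0.675 -0.174 0.717
outer loop
vertex 2.754 3.585 -0.546
vertex 3.29 3.738 -0.004
vertex 2.845 4.312 -0.284
endloop
endfacet
facet normal -0.836 -0.365 -0.410
outer loop
vertex 3.115 3.529 -1.233
vertex 2.754 3.585 -0.546
vertex 2.737 4.183 -1.044
endloop
endfacet
facet normal 0.192 -0.306 -0.932
outer loop
vertex 3.875 3.648 -1.116
vertex 3.115 3.529 -1.233
vertex 3.43 4.222 -1.396
endloop
endfacet
facet normal 0.989 -0.078 -0.127
outer loop
vertex 3.983 3.777 -0.356
vertex 3.875 3.648 -1.116
vertex 3.966 4.375 -0.854
endloop
endfacet
facet normal 0.453 0.004 0.892
outer loop
vertex 3.29 3.738 -0.004
vertex 3.983 3.777 -0.356
vertex 3.605 4.431 -0.167
endloop
endfacet
facet normal -0.515 0.821 -0.246
outer loop
vertex -0.121 3.128 -3.891
vertex 0.629 3.795 -3.234
vertex 0.566 3.278 -4.826
endloop
endfacet
facet normal -0.625 -0.556 -0.548
outer loop
vertex 1.651 1.545 -4.306
vertex -0.121 3.128 -3.891
vertex 0.566 3.278 -4.826
endloop
endfacet
facet normal -0.515 0.821 -0.246
outer loop
vertex 0.566 3.278 -4.826
vertex 0.629 3.795 -3.234
vertex 1.315 3.945 -4.169
endloop
endfacet
facet normal 0.587 0.128 -0.799
outer loop
vertex 1.315 3.945 -4.169
vertex 1.651 1.545 -4.306
vertex 0.566 3.278 -4.826
endloop
endfacet
facet normal -0.587 -0.128 0.800
outer loop
vertex -0.121 3.128 -3.891
vertex 1.714 2.062 -2.714
vertex 0.629 3.795 -3.234
endloop
endfacet
facet normal -0.625 -0.556 -0.548
outer loop
vertex 0.965 1.395 -3.371
vertex -0.121 3.128 -3.891
vertex 1.651 1.545 -4.306
endloop
endfacet
facet normal -0.587 -0.128 0.799
outer loop
vertex 0.965 1.395 -3.371
vertex 1.714 2.062 -2.714
vertex -0.121 3.128 -3.891
endloop
endfacet
facet normal 0.625 0.556 0.548
outer loop
vertex 0.629 3.795 -3.234
vertex 1.714 2.062 -2.714
vertex 1.315 3.945 -4.169
endloop
endfacet
facet normal 0.587 0.128 -0.800
outer loop
vertex 2.401 2.212 -3.649
vertex 1.651 1.545 -4.306
vertex 1.315 3.945 -4.169
endloop
endfacet
facet normal 0.625 0.556 0.548
outer loop
vertex 1.315 3.945 -4.169
vertex 1.714 2.062 -2.714
vertex 2.401 2.212 -3.649
endloop
endfacet
facet normal 0.515 -0.821 0.246
outer loop
vertex 2.401 2.212 -3.649
vertex 0.965 1.395 -3.371
vertex 1.651 1.545 -4.306
endloop
endfacet
facet normal 0.515 -0.821 0.247
outer loop
vertex 1.714 2.062 -2.714
vertex 0.965 1.395 -3.371
vertex 2.401 2.212 -3.649
endloop
endfacet

endsolid


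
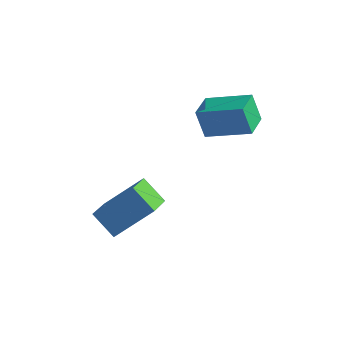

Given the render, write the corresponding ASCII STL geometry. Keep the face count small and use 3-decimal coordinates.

solid 
facet normal -0.905 -0.248 -0.346
outer loop
vertex 1.569 0.122 1.133
vertex 1.311 1.339 0.935
vertex 2.058 0.029 -0.079
endloop
endfacet
facet normal 0.205 -0.966 0.157
outer loop
vertex 3.849 0.521 0.605
vertex 1.569 0.122 1.133
vertex 2.058 0.029 -0.079
endloop
endfacet
facet normal -0.905 -0.249 -0.345
outer loop
vertex 2.058 0.029 -0.079
vertex 1.311 1.339 0.935
vertex 1.799 1.246 -0.277
endloop
endfacet
facet normal 0.373 -0.071 -0.925
outer loop
vertex 1.799 1.246 -0.277
vertex 3.849 0.521 0.605
vertex 2.058 0.029 -0.079
endloop
endfacet
facet normal -0.373 0.071 0.925
outer loop
vertex 1.569 0.122 1.133
vertex 3.102 1.831 1.619
vertex 1.311 1.339 0.935
endloop
endfacet
facet normal 0.205 -0.966 0.157
outer loop
vertex 3.361 0.614 1.817
vertex 1.569 0.122 1.133
vertex 3.849 0.521 0.605
endloop
endfacet
facet normal -0.373 0.071 0.925
outer loop
vertex 3.361 0.614 1.817
vertex 3.102 1.831 1.619
vertex 1.569 0.122 1.133
endloop
endfacet
facet normal -0.205 0.966 -0.157
outer loop
vertex 1.311 1.339 0.935
vertex 3.102 1.831 1.619
vertex 1.799 1.246 -0.277
endloop
endfacet
facet normal 0.373 -0.071 -0.925
outer loop
vertex 3.591 1.738 0.407
vertex 3.849 0.521 0.605
vertex 1.799 1.246 -0.277
endloop
endfacet
facet normal -0.205 0.966 -0.157
outer loop
vertex 1.799 1.246 -0.277
vertex 3.102 1.831 1.619
vertex 3.591 1.738 0.407
endloop
endfacet
facet normal 0.905 0.248 0.345
outer loop
vertex 3.591 1.738 0.407
vertex 3.361 0.614 1.817
vertex 3.849 0.521 0.605
endloop
endfacet
facet normal 0.905 0.249 0.346
outer loop
vertex 3.102 1.831 1.619
vertex 3.361 0.614 1.817
vertex 3.591 1.738 0.407
endloop
endfacet
facet normal -0.566 -0.486 -0.666
outer loop
vertex -0.713 -3.781 -3.206
vertex -1.032 -2.481 -3.883
vertex 0.346 -3.933 -3.996
endloop
endfacet
facet normal 0.212 -0.867 0.451
outer loop
vertex 1.552 -2.899 -2.577
vertex -0.713 -3.781 -3.206
vertex 0.346 -3.933 -3.996
endloop
endfacet
facet normal -0.566 -0.485 -0.666
outer loop
vertex 0.346 -3.933 -3.996
vertex -1.032 -2.481 -3.883
vertex 0.028 -2.633 -4.673
endloop
endfacet
facet normal 0.797 -0.114 -0.594
outer loop
vertex 0.028 -2.633 -4.673
vertex 1.552 -2.899 -2.577
vertex 0.346 -3.933 -3.996
endloop
endfacet
facet normal -0.796 0.114 0.594
outer loop
vertex -0.713 -3.781 -3.206
vertex 0.174 -1.447 -2.464
vertex -1.032 -2.481 -3.883
endloop
endfacet
facet normal 0.212 -0.867 0.451
outer loop
vertex 0.492 -2.747 -1.787
vertex -0.713 -3.781 -3.206
vertex 1.552 -2.899 -2.577
endloop
endfacet
facet normal -0.797 0.114 0.593
outer loop
vertex 0.492 -2.747 -1.787
vertex 0.174 -1.447 -2.464
vertex -0.713 -3.781 -3.206
endloop
endfacet
facet normal -0.212 0.867 -0.451
outer loop
vertex -1.032 -2.481 -3.883
vertex 0.174 -1.447 -2.464
vertex 0.028 -2.633 -4.673
endloop
endfacet
facet normal 0.797 -0.114 -0.594
outer loop
vertex 1.233 -1.599 -3.254
vertex 1.552 -2.899 -2.577
vertex 0.028 -2.633 -4.673
endloop
endfacet
facet normal -0.212 0.867 -0.451
outer loop
vertex 0.028 -2.633 -4.673
vertex 0.174 -1.447 -2.464
vertex 1.233 -1.599 -3.254
endloop
endfacet
facet normal 0.566 0.486 0.666
outer loop
vertex 1.233 -1.599 -3.254
vertex 0.492 -2.747 -1.787
vertex 1.552 -2.899 -2.577
endloop
endfacet
facet normal 0.566 0.485 0.666
outer loop
vertex 0.174 -1.447 -2.464
vertex 0.492 -2.747 -1.787
vertex 1.233 -1.599 -3.254
endloop
endfacet

endsolid


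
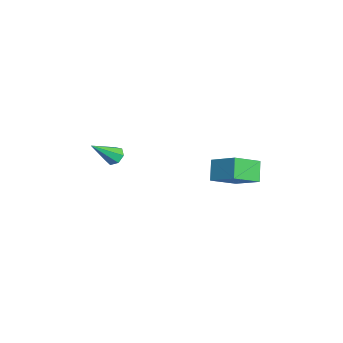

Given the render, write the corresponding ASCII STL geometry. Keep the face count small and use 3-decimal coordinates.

solid 
facet normal -0.644 0.112 0.757
outer loop
vertex 1.585 2.203 0.345
vertex 2.914 3.387 1.3
vertex 0.807 3.8 -0.552
endloop
endfacet
facet normal -0.658 -0.586 -0.473
outer loop
vertex 1.766 3.633 -1.68
vertex 1.585 2.203 0.345
vertex 0.807 3.8 -0.552
endloop
endfacet
facet normal -0.644 0.112 0.757
outer loop
vertex 0.807 3.8 -0.552
vertex 2.914 3.387 1.3
vertex 2.136 4.984 0.403
endloop
endfacet
facet normal -0.391 0.802 -0.451
outer loop
vertex 2.136 4.984 0.403
vertex 1.766 3.633 -1.68
vertex 0.807 3.8 -0.552
endloop
endfacet
facet normal 0.391 -0.802 0.451
outer loop
vertex 1.585 2.203 0.345
vertex 3.873 3.22 0.172
vertex 2.914 3.387 1.3
endloop
endfacet
facet normal -0.658 -0.586 -0.473
outer loop
vertex 2.544 2.036 -0.783
vertex 1.585 2.203 0.345
vertex 1.766 3.633 -1.68
endloop
endfacet
facet normal 0.391 -0.802 0.451
outer loop
vertex 2.544 2.036 -0.783
vertex 3.873 3.22 0.172
vertex 1.585 2.203 0.345
endloop
endfacet
facet normal 0.658 0.586 0.473
outer loop
vertex 2.914 3.387 1.3
vertex 3.873 3.22 0.172
vertex 2.136 4.984 0.403
endloop
endfacet
facet normal -0.391 0.802 -0.451
outer loop
vertex 3.095 4.817 -0.725
vertex 1.766 3.633 -1.68
vertex 2.136 4.984 0.403
endloop
endfacet
facet normal 0.658 0.586 0.473
outer loop
vertex 2.136 4.984 0.403
vertex 3.873 3.22 0.172
vertex 3.095 4.817 -0.725
endloop
endfacet
facet normal 0.644 -0.112 -0.757
outer loop
vertex 3.095 4.817 -0.725
vertex 2.544 2.036 -0.783
vertex 1.766 3.633 -1.68
endloop
endfacet
facet normal 0.644 -0.112 -0.757
outer loop
vertex 3.873 3.22 0.172
vertex 2.544 2.036 -0.783
vertex 3.095 4.817 -0.725
endloop
endfacet
facet normal -0.367 0.639 -0.676
outer loop
vertex 0.798 -3.101 -0.054
vertex 0.147 -3.281 0.129
vertex 0.549 -2.772 0.392
endloop
endfacet
facet normal 0.904 0.349 0.247
outer loop
vertex 0.798 -3.101 -0.054
vertex 0.549 -2.772 0.392
vertex 0.953 -4.679 1.611
endloop
endfacet
facet normal -0.367 0.639 -0.676
outer loop
vertex 0.549 -2.772 0.392
vertex 0.147 -3.281 0.129
vertex -0.003 -2.827 0.64
endloop
endfacet
facet normal 0.293 0.558 0.776
outer loop
vertex 0.549 -2.772 0.392
vertex -0.003 -2.827 0.64
vertex 0.953 -4.679 1.611
endloop
endfacet
facet normal -0.367 0.639 -0.676
outer loop
vertex -0.003 -2.827 0.64
vertex 0.147 -3.281 0.129
vertex -0.442 -3.224 0.503
endloop
endfacet
facet normal -0.462 0.213 0.861
outer loop
vertex -0.003 -2.827 0.64
vertex -0.442 -3.224 0.503
vertex 0.953 -4.679 1.611
endloop
endfacet
facet normal -0.368 0.637 -0.677
outer loop
vertex -0.442 -3.224 0.503
vertex 0.147 -3.281 0.129
vertex -0.437 -3.665 0.085
endloop
endfacet
facet normal -0.792 -0.425 0.439
outer loop
vertex -0.442 -3.224 0.503
vertex -0.437 -3.665 0.085
vertex 0.953 -4.679 1.611
endloop
endfacet
facet normal -0.368 0.637 -0.677
outer loop
vertex -0.437 -3.665 0.085
vertex 0.147 -3.281 0.129
vertex 0.008 -3.817 -0.3
endloop
endfacet
facet normal -0.449 -0.876 -0.173
outer loop
vertex -0.437 -3.665 0.085
vertex 0.008 -3.817 -0.3
vertex 0.953 -4.679 1.611
endloop
endfacet
facet normal -0.368 0.637 -0.677
outer loop
vertex 0.008 -3.817 -0.3
vertex 0.147 -3.281 0.129
vertex 0.557 -3.566 -0.362
endloop
endfacet
facet normal 0.308 -0.801 -0.514
outer loop
vertex 0.008 -3.817 -0.3
vertex 0.557 -3.566 -0.362
vertex 0.953 -4.679 1.611
endloop
endfacet
facet normal -0.367 0.638 -0.677
outer loop
vertex 0.557 -3.566 -0.362
vertex 0.147 -3.281 0.129
vertex 0.798 -3.101 -0.054
endloop
endfacet
facet normal 0.910 -0.255 -0.327
outer loop
vertex 0.557 -3.566 -0.362
vertex 0.798 -3.101 -0.054
vertex 0.953 -4.679 1.611
endloop
endfacet

endsolid


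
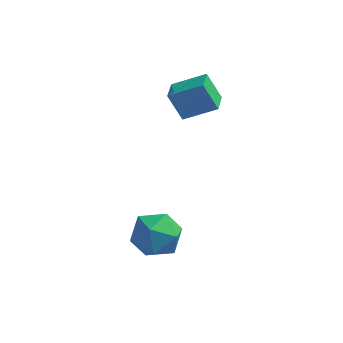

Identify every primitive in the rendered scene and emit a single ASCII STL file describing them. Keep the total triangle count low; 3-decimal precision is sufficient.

solid 
facet normal -0.878 -0.112 -0.465
outer loop
vertex -1.773 1.391 3.769
vertex -1.775 2.296 3.555
vertex -1.195 1.147 2.735
endloop
endfacet
facet normal 0.002 -0.973 0.231
outer loop
vertex 0.035 1.304 3.385
vertex -1.773 1.391 3.769
vertex -1.195 1.147 2.735
endloop
endfacet
facet normal -0.879 -0.112 -0.464
outer loop
vertex -1.195 1.147 2.735
vertex -1.775 2.296 3.555
vertex -1.197 2.052 2.52
endloop
endfacet
facet normal 0.478 -0.202 -0.855
outer loop
vertex -1.197 2.052 2.52
vertex 0.035 1.304 3.385
vertex -1.195 1.147 2.735
endloop
endfacet
facet normal -0.478 0.201 0.855
outer loop
vertex -1.773 1.391 3.769
vertex -0.545 2.453 4.205
vertex -1.775 2.296 3.555
endloop
endfacet
facet normal 0.002 -0.973 0.231
outer loop
vertex -0.543 1.548 4.42
vertex -1.773 1.391 3.769
vertex 0.035 1.304 3.385
endloop
endfacet
facet normal -0.478 0.202 0.855
outer loop
vertex -0.543 1.548 4.42
vertex -0.545 2.453 4.205
vertex -1.773 1.391 3.769
endloop
endfacet
facet normal -0.002 0.973 -0.231
outer loop
vertex -1.775 2.296 3.555
vertex -0.545 2.453 4.205
vertex -1.197 2.052 2.52
endloop
endfacet
facet normal 0.478 -0.201 -0.855
outer loop
vertex 0.033 2.209 3.171
vertex 0.035 1.304 3.385
vertex -1.197 2.052 2.52
endloop
endfacet
facet normal -0.002 0.973 -0.231
outer loop
vertex -1.197 2.052 2.52
vertex -0.545 2.453 4.205
vertex 0.033 2.209 3.171
endloop
endfacet
facet normal 0.879 0.112 0.464
outer loop
vertex 0.033 2.209 3.171
vertex -0.543 1.548 4.42
vertex 0.035 1.304 3.385
endloop
endfacet
facet normal 0.878 0.112 0.465
outer loop
vertex -0.545 2.453 4.205
vertex -0.543 1.548 4.42
vertex 0.033 2.209 3.171
endloop
endfacet
facet normal -0.309 0.787 -0.534
outer loop
vertex -1.426 -1.764 -1.391
vertex -2.36 -1.861 -0.994
vertex -1.668 -1.274 -0.529
endloop
endfacet
facet normal 0.384 0.845 -0.372
outer loop
vertex -1.426 -1.764 -1.391
vertex -1.668 -1.274 -0.529
vertex -0.759 -1.728 -0.621
endloop
endfacet
facet normal 0.721 0.274 -0.637
outer loop
vertex -1.426 -1.764 -1.391
vertex -0.759 -1.728 -0.621
vertex -0.89 -2.595 -1.142
endloop
endfacet
facet normal 0.235 -0.137 -0.962
outer loop
vertex -1.426 -1.764 -1.391
vertex -0.89 -2.595 -1.142
vertex -1.88 -2.677 -1.372
endloop
endfacet
facet normal -0.401 0.180 -0.898
outer loop
vertex -1.426 -1.764 -1.391
vertex -1.88 -2.677 -1.372
vertex -2.36 -1.861 -0.994
endloop
endfacet
facet normal 0.448 0.828 0.338
outer loop
vertex -0.759 -1.728 -0.621
vertex -1.668 -1.274 -0.529
vertex -1.28 -1.803 0.252
endloop
endfacet
facet normal -0.675 0.734 0.077
outer loop
vertex -1.668 -1.274 -0.529
vertex -2.36 -1.861 -0.994
vertex -2.27 -1.885 0.022
endloop
endfacet
facet normal -0.823 -0.247 -0.512
outer loop
vertex -2.36 -1.861 -0.994
vertex -1.88 -2.677 -1.372
vertex -2.401 -2.752 -0.499
endloop
endfacet
facet normal 0.206 -0.760 -0.617
outer loop
vertex -1.88 -2.677 -1.372
vertex -0.89 -2.595 -1.142
vertex -1.492 -3.206 -0.591
endloop
endfacet
facet normal 0.991 -0.096 -0.090
outer loop
vertex -0.89 -2.595 -1.142
vertex -0.759 -1.728 -0.621
vertex -0.8 -2.619 -0.126
endloop
endfacet
facet normal -0.235 0.137 0.962
outer loop
vertex -1.734 -2.716 0.271
vertex -1.28 -1.803 0.252
vertex -2.27 -1.885 0.022
endloop
endfacet
facet normal -0.721 -0.274 0.637
outer loop
vertex -1.734 -2.716 0.271
vertex -2.27 -1.885 0.022
vertex -2.401 -2.752 -0.499
endloop
endfacet
facet normal -0.384 -0.845 0.372
outer loop
vertex -1.734 -2.716 0.271
vertex -2.401 -2.752 -0.499
vertex -1.492 -3.206 -0.591
endloop
endfacet
facet normal 0.309 -0.787 0.534
outer loop
vertex -1.734 -2.716 0.271
vertex -1.492 -3.206 -0.591
vertex -0.8 -2.619 -0.126
endloop
endfacet
facet normal 0.401 -0.180 0.898
outer loop
vertex -1.734 -2.716 0.271
vertex -0.8 -2.619 -0.126
vertex -1.28 -1.803 0.252
endloop
endfacet
facet normal -0.206 0.760 0.617
outer loop
vertex -2.27 -1.885 0.022
vertex -1.28 -1.803 0.252
vertex -1.668 -1.274 -0.529
endloop
endfacet
facet normal -0.991 0.096 0.090
outer loop
vertex -2.401 -2.752 -0.499
vertex -2.27 -1.885 0.022
vertex -2.36 -1.861 -0.994
endloop
endfacet
facet normal -0.448 -0.828 -0.338
outer loop
vertex -1.492 -3.206 -0.591
vertex -2.401 -2.752 -0.499
vertex -1.88 -2.677 -1.372
endloop
endfacet
facet normal 0.675 -0.734 -0.077
outer loop
vertex -0.8 -2.619 -0.126
vertex -1.492 -3.206 -0.591
vertex -0.89 -2.595 -1.142
endloop
endfacet
facet normal 0.823 0.247 0.512
outer loop
vertex -1.28 -1.803 0.252
vertex -0.8 -2.619 -0.126
vertex -0.759 -1.728 -0.621
endloop
endfacet

endsolid


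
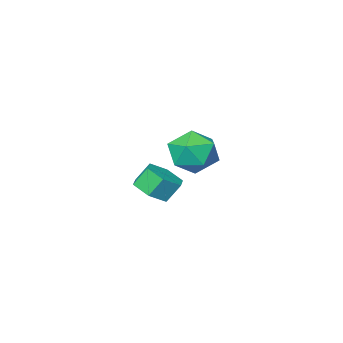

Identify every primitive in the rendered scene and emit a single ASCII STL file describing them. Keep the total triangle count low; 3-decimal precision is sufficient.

solid 
facet normal 0.495 -0.252 -0.832
outer loop
vertex -1.521 -2.759 -1.758
vertex -2.366 -2.635 -2.298
vertex -1.736 -1.857 -2.159
endloop
endfacet
facet normal 0.843 0.373 0.388
outer loop
vertex -1.521 -2.759 -1.758
vertex -1.736 -1.857 -2.159
vertex -2.09 -2.469 -0.802
endloop
endfacet
facet normal 0.842 0.374 0.388
outer loop
vertex -2.09 -2.469 -0.802
vertex -1.736 -1.857 -2.159
vertex -2.305 -1.568 -1.203
endloop
endfacet
facet normal -0.495 0.252 0.832
outer loop
vertex -2.09 -2.469 -0.802
vertex -2.305 -1.568 -1.203
vertex -2.934 -2.345 -1.342
endloop
endfacet
facet normal 0.495 -0.252 -0.832
outer loop
vertex -1.736 -1.857 -2.159
vertex -2.366 -2.635 -2.298
vertex -2.581 -1.733 -2.699
endloop
endfacet
facet normal 0.236 0.960 -0.150
outer loop
vertex -1.736 -1.857 -2.159
vertex -2.581 -1.733 -2.699
vertex -2.305 -1.568 -1.203
endloop
endfacet
facet normal 0.236 0.960 -0.150
outer loop
vertex -2.305 -1.568 -1.203
vertex -2.581 -1.733 -2.699
vertex -3.15 -1.444 -1.743
endloop
endfacet
facet normal -0.495 0.252 0.832
outer loop
vertex -2.305 -1.568 -1.203
vertex -3.15 -1.444 -1.743
vertex -2.934 -2.345 -1.342
endloop
endfacet
facet normal 0.495 -0.252 -0.832
outer loop
vertex -2.581 -1.733 -2.699
vertex -2.366 -2.635 -2.298
vertex -3.21 -2.511 -2.838
endloop
endfacet
facet normal -0.606 0.586 -0.538
outer loop
vertex -2.581 -1.733 -2.699
vertex -3.21 -2.511 -2.838
vertex -3.15 -1.444 -1.743
endloop
endfacet
facet normal -0.605 0.586 -0.538
outer loop
vertex -3.15 -1.444 -1.743
vertex -3.21 -2.511 -2.838
vertex -3.779 -2.221 -1.882
endloop
endfacet
facet normal -0.495 0.252 0.832
outer loop
vertex -3.15 -1.444 -1.743
vertex -3.779 -2.221 -1.882
vertex -2.934 -2.345 -1.342
endloop
endfacet
facet normal 0.495 -0.252 -0.832
outer loop
vertex -3.21 -2.511 -2.838
vertex -2.366 -2.635 -2.298
vertex -2.995 -3.412 -2.437
endloop
endfacet
facet normal -0.842 -0.374 -0.388
outer loop
vertex -3.21 -2.511 -2.838
vertex -2.995 -3.412 -2.437
vertex -3.779 -2.221 -1.882
endloop
endfacet
facet normal -0.842 -0.373 -0.388
outer loop
vertex -3.779 -2.221 -1.882
vertex -2.995 -3.412 -2.437
vertex -3.564 -3.123 -1.481
endloop
endfacet
facet normal -0.495 0.252 0.832
outer loop
vertex -3.779 -2.221 -1.882
vertex -3.564 -3.123 -1.481
vertex -2.934 -2.345 -1.342
endloop
endfacet
facet normal 0.495 -0.252 -0.832
outer loop
vertex -2.995 -3.412 -2.437
vertex -2.366 -2.635 -2.298
vertex -2.15 -3.536 -1.897
endloop
endfacet
facet normal -0.236 -0.960 0.150
outer loop
vertex -2.995 -3.412 -2.437
vertex -2.15 -3.536 -1.897
vertex -3.564 -3.123 -1.481
endloop
endfacet
facet normal -0.236 -0.960 0.150
outer loop
vertex -3.564 -3.123 -1.481
vertex -2.15 -3.536 -1.897
vertex -2.719 -3.247 -0.941
endloop
endfacet
facet normal -0.495 0.252 0.832
outer loop
vertex -3.564 -3.123 -1.481
vertex -2.719 -3.247 -0.941
vertex -2.934 -2.345 -1.342
endloop
endfacet
facet normal 0.495 -0.252 -0.832
outer loop
vertex -2.15 -3.536 -1.897
vertex -2.366 -2.635 -2.298
vertex -1.521 -2.759 -1.758
endloop
endfacet
facet normal 0.606 -0.586 0.538
outer loop
vertex -2.15 -3.536 -1.897
vertex -1.521 -2.759 -1.758
vertex -2.719 -3.247 -0.941
endloop
endfacet
facet normal 0.606 -0.586 0.538
outer loop
vertex -2.719 -3.247 -0.941
vertex -1.521 -2.759 -1.758
vertex -2.09 -2.469 -0.802
endloop
endfacet
facet normal -0.495 0.252 0.832
outer loop
vertex -2.719 -3.247 -0.941
vertex -2.09 -2.469 -0.802
vertex -2.934 -2.345 -1.342
endloop
endfacet
facet normal 0.088 0.424 0.901
outer loop
vertex -1.546 3.3 2.806
vertex -1.174 2.246 3.266
vertex -0.368 3.029 2.818
endloop
endfacet
facet normal 0.204 0.902 0.382
outer loop
vertex -1.546 3.3 2.806
vertex -0.368 3.029 2.818
vertex -0.858 3.552 1.844
endloop
endfacet
facet normal -0.379 0.925 -0.029
outer loop
vertex -1.546 3.3 2.806
vertex -0.858 3.552 1.844
vertex -1.966 3.093 1.69
endloop
endfacet
facet normal -0.854 0.463 0.236
outer loop
vertex -1.546 3.3 2.806
vertex -1.966 3.093 1.69
vertex -2.161 2.286 2.569
endloop
endfacet
facet normal -0.566 0.154 0.810
outer loop
vertex -1.546 3.3 2.806
vertex -2.161 2.286 2.569
vertex -1.174 2.246 3.266
endloop
endfacet
facet normal 0.746 0.666 -0.017
outer loop
vertex -0.858 3.552 1.844
vertex -0.368 3.029 2.818
vertex -0.059 2.654 1.711
endloop
endfacet
facet normal 0.559 -0.105 0.823
outer loop
vertex -0.368 3.029 2.818
vertex -1.174 2.246 3.266
vertex -0.254 1.847 2.59
endloop
endfacet
facet normal -0.499 -0.544 0.675
outer loop
vertex -1.174 2.246 3.266
vertex -2.161 2.286 2.569
vertex -1.362 1.388 2.436
endloop
endfacet
facet normal -0.966 -0.044 -0.255
outer loop
vertex -2.161 2.286 2.569
vertex -1.966 3.093 1.69
vertex -1.852 1.911 1.462
endloop
endfacet
facet normal -0.197 0.704 -0.683
outer loop
vertex -1.966 3.093 1.69
vertex -0.858 3.552 1.844
vertex -1.046 2.694 1.014
endloop
endfacet
facet normal 0.854 -0.463 -0.236
outer loop
vertex -0.674 1.64 1.474
vertex -0.059 2.654 1.711
vertex -0.254 1.847 2.59
endloop
endfacet
facet normal 0.379 -0.925 0.029
outer loop
vertex -0.674 1.64 1.474
vertex -0.254 1.847 2.59
vertex -1.362 1.388 2.436
endloop
endfacet
facet normal -0.204 -0.902 -0.382
outer loop
vertex -0.674 1.64 1.474
vertex -1.362 1.388 2.436
vertex -1.852 1.911 1.462
endloop
endfacet
facet normal -0.088 -0.424 -0.901
outer loop
vertex -0.674 1.64 1.474
vertex -1.852 1.911 1.462
vertex -1.046 2.694 1.014
endloop
endfacet
facet normal 0.566 -0.154 -0.810
outer loop
vertex -0.674 1.64 1.474
vertex -1.046 2.694 1.014
vertex -0.059 2.654 1.711
endloop
endfacet
facet normal 0.966 0.044 0.255
outer loop
vertex -0.254 1.847 2.59
vertex -0.059 2.654 1.711
vertex -0.368 3.029 2.818
endloop
endfacet
facet normal 0.197 -0.704 0.683
outer loop
vertex -1.362 1.388 2.436
vertex -0.254 1.847 2.59
vertex -1.174 2.246 3.266
endloop
endfacet
facet normal -0.746 -0.666 0.017
outer loop
vertex -1.852 1.911 1.462
vertex -1.362 1.388 2.436
vertex -2.161 2.286 2.569
endloop
endfacet
facet normal -0.559 0.105 -0.823
outer loop
vertex -1.046 2.694 1.014
vertex -1.852 1.911 1.462
vertex -1.966 3.093 1.69
endloop
endfacet
facet normal 0.499 0.544 -0.675
outer loop
vertex -0.059 2.654 1.711
vertex -1.046 2.694 1.014
vertex -0.858 3.552 1.844
endloop
endfacet

endsolid


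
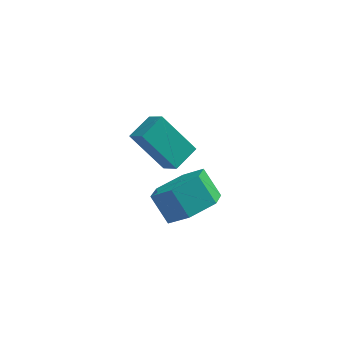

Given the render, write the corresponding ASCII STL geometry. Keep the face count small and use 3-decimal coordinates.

solid 
facet normal -0.528 -0.802 -0.279
outer loop
vertex -2.4 1.688 1.508
vertex -3.47 1.961 2.747
vertex -2.848 2.153 1.019
endloop
endfacet
facet normal 0.644 -0.164 -0.747
outer loop
vertex -2.33 2.939 1.293
vertex -2.4 1.688 1.508
vertex -2.848 2.153 1.019
endloop
endfacet
facet normal -0.529 -0.801 -0.279
outer loop
vertex -2.848 2.153 1.019
vertex -3.47 1.961 2.747
vertex -3.918 2.427 2.259
endloop
endfacet
facet normal -0.553 0.575 -0.604
outer loop
vertex -3.918 2.427 2.259
vertex -2.33 2.939 1.293
vertex -2.848 2.153 1.019
endloop
endfacet
facet normal 0.553 -0.575 0.604
outer loop
vertex -2.4 1.688 1.508
vertex -2.952 2.747 3.021
vertex -3.47 1.961 2.747
endloop
endfacet
facet normal 0.643 -0.164 -0.748
outer loop
vertex -1.882 2.473 1.781
vertex -2.4 1.688 1.508
vertex -2.33 2.939 1.293
endloop
endfacet
facet normal 0.553 -0.575 0.604
outer loop
vertex -1.882 2.473 1.781
vertex -2.952 2.747 3.021
vertex -2.4 1.688 1.508
endloop
endfacet
facet normal -0.644 0.164 0.747
outer loop
vertex -3.47 1.961 2.747
vertex -2.952 2.747 3.021
vertex -3.918 2.427 2.259
endloop
endfacet
facet normal -0.553 0.575 -0.604
outer loop
vertex -3.4 3.212 2.532
vertex -2.33 2.939 1.293
vertex -3.918 2.427 2.259
endloop
endfacet
facet normal -0.644 0.165 0.747
outer loop
vertex -3.918 2.427 2.259
vertex -2.952 2.747 3.021
vertex -3.4 3.212 2.532
endloop
endfacet
facet normal 0.529 0.801 0.280
outer loop
vertex -3.4 3.212 2.532
vertex -1.882 2.473 1.781
vertex -2.33 2.939 1.293
endloop
endfacet
facet normal 0.528 0.802 0.279
outer loop
vertex -2.952 2.747 3.021
vertex -1.882 2.473 1.781
vertex -3.4 3.212 2.532
endloop
endfacet
facet normal 0.530 -0.444 -0.722
outer loop
vertex -1.238 2.348 -0.82
vertex -1.928 2.617 -1.492
vertex -1.156 3.222 -1.297
endloop
endfacet
facet normal 0.844 0.194 0.500
outer loop
vertex -1.238 2.348 -0.82
vertex -1.156 3.222 -1.297
vertex -1.842 2.854 0.004
endloop
endfacet
facet normal 0.844 0.194 0.500
outer loop
vertex -1.842 2.854 0.004
vertex -1.156 3.222 -1.297
vertex -1.76 3.729 -0.474
endloop
endfacet
facet normal -0.530 0.444 0.722
outer loop
vertex -1.842 2.854 0.004
vertex -1.76 3.729 -0.474
vertex -2.532 3.123 -0.668
endloop
endfacet
facet normal 0.530 -0.444 -0.722
outer loop
vertex -1.156 3.222 -1.297
vertex -1.928 2.617 -1.492
vertex -1.846 3.491 -1.969
endloop
endfacet
facet normal 0.493 0.854 -0.164
outer loop
vertex -1.156 3.222 -1.297
vertex -1.846 3.491 -1.969
vertex -1.76 3.729 -0.474
endloop
endfacet
facet normal 0.493 0.854 -0.164
outer loop
vertex -1.76 3.729 -0.474
vertex -1.846 3.491 -1.969
vertex -2.45 3.998 -1.146
endloop
endfacet
facet normal -0.530 0.444 0.722
outer loop
vertex -1.76 3.729 -0.474
vertex -2.45 3.998 -1.146
vertex -2.532 3.123 -0.668
endloop
endfacet
facet normal 0.530 -0.444 -0.722
outer loop
vertex -1.846 3.491 -1.969
vertex -1.928 2.617 -1.492
vertex -2.618 2.886 -2.164
endloop
endfacet
facet normal -0.350 0.661 -0.664
outer loop
vertex -1.846 3.491 -1.969
vertex -2.618 2.886 -2.164
vertex -2.45 3.998 -1.146
endloop
endfacet
facet normal -0.352 0.660 -0.663
outer loop
vertex -2.45 3.998 -1.146
vertex -2.618 2.886 -2.164
vertex -3.222 3.392 -1.34
endloop
endfacet
facet normal -0.530 0.444 0.722
outer loop
vertex -2.45 3.998 -1.146
vertex -3.222 3.392 -1.34
vertex -2.532 3.123 -0.668
endloop
endfacet
facet normal 0.530 -0.444 -0.722
outer loop
vertex -2.618 2.886 -2.164
vertex -1.928 2.617 -1.492
vertex -2.7 2.011 -1.686
endloop
endfacet
facet normal -0.844 -0.194 -0.500
outer loop
vertex -2.618 2.886 -2.164
vertex -2.7 2.011 -1.686
vertex -3.222 3.392 -1.34
endloop
endfacet
facet normal -0.844 -0.194 -0.500
outer loop
vertex -3.222 3.392 -1.34
vertex -2.7 2.011 -1.686
vertex -3.304 2.518 -0.863
endloop
endfacet
facet normal -0.530 0.444 0.722
outer loop
vertex -3.222 3.392 -1.34
vertex -3.304 2.518 -0.863
vertex -2.532 3.123 -0.668
endloop
endfacet
facet normal 0.530 -0.444 -0.722
outer loop
vertex -2.7 2.011 -1.686
vertex -1.928 2.617 -1.492
vertex -2.01 1.742 -1.014
endloop
endfacet
facet normal -0.493 -0.854 0.164
outer loop
vertex -2.7 2.011 -1.686
vertex -2.01 1.742 -1.014
vertex -3.304 2.518 -0.863
endloop
endfacet
facet normal -0.493 -0.854 0.164
outer loop
vertex -3.304 2.518 -0.863
vertex -2.01 1.742 -1.014
vertex -2.614 2.249 -0.191
endloop
endfacet
facet normal -0.530 0.444 0.722
outer loop
vertex -3.304 2.518 -0.863
vertex -2.614 2.249 -0.191
vertex -2.532 3.123 -0.668
endloop
endfacet
facet normal 0.530 -0.444 -0.722
outer loop
vertex -2.01 1.742 -1.014
vertex -1.928 2.617 -1.492
vertex -1.238 2.348 -0.82
endloop
endfacet
facet normal 0.351 -0.660 0.664
outer loop
vertex -2.01 1.742 -1.014
vertex -1.238 2.348 -0.82
vertex -2.614 2.249 -0.191
endloop
endfacet
facet normal 0.351 -0.661 0.663
outer loop
vertex -2.614 2.249 -0.191
vertex -1.238 2.348 -0.82
vertex -1.842 2.854 0.004
endloop
endfacet
facet normal -0.530 0.444 0.722
outer loop
vertex -2.614 2.249 -0.191
vertex -1.842 2.854 0.004
vertex -2.532 3.123 -0.668
endloop
endfacet

endsolid


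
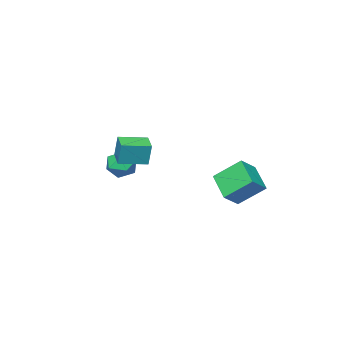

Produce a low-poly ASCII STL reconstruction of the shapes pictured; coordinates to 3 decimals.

solid 
facet normal -0.829 0.550 -0.102
outer loop
vertex -0.915 -0.861 2.88
vertex -0.199 0.174 2.645
vertex -0.942 -1.164 1.463
endloop
endfacet
facet normal -0.559 -0.808 0.184
outer loop
vertex 0.459 -2.094 1.635
vertex -0.915 -0.861 2.88
vertex -0.942 -1.164 1.463
endloop
endfacet
facet normal -0.829 0.550 -0.102
outer loop
vertex -0.942 -1.164 1.463
vertex -0.199 0.174 2.645
vertex -0.226 -0.13 1.227
endloop
endfacet
facet normal -0.019 -0.210 -0.978
outer loop
vertex -0.226 -0.13 1.227
vertex 0.459 -2.094 1.635
vertex -0.942 -1.164 1.463
endloop
endfacet
facet normal 0.019 0.209 0.978
outer loop
vertex -0.915 -0.861 2.88
vertex 1.202 -0.756 2.817
vertex -0.199 0.174 2.645
endloop
endfacet
facet normal -0.559 -0.809 0.184
outer loop
vertex 0.486 -1.79 3.053
vertex -0.915 -0.861 2.88
vertex 0.459 -2.094 1.635
endloop
endfacet
facet normal 0.019 0.210 0.977
outer loop
vertex 0.486 -1.79 3.053
vertex 1.202 -0.756 2.817
vertex -0.915 -0.861 2.88
endloop
endfacet
facet normal 0.559 0.808 -0.184
outer loop
vertex -0.199 0.174 2.645
vertex 1.202 -0.756 2.817
vertex -0.226 -0.13 1.227
endloop
endfacet
facet normal -0.018 -0.209 -0.978
outer loop
vertex 1.175 -1.059 1.4
vertex 0.459 -2.094 1.635
vertex -0.226 -0.13 1.227
endloop
endfacet
facet normal 0.559 0.809 -0.184
outer loop
vertex -0.226 -0.13 1.227
vertex 1.202 -0.756 2.817
vertex 1.175 -1.059 1.4
endloop
endfacet
facet normal 0.829 -0.550 0.102
outer loop
vertex 1.175 -1.059 1.4
vertex 0.486 -1.79 3.053
vertex 0.459 -2.094 1.635
endloop
endfacet
facet normal 0.829 -0.550 0.102
outer loop
vertex 1.202 -0.756 2.817
vertex 0.486 -1.79 3.053
vertex 1.175 -1.059 1.4
endloop
endfacet
facet normal 0.185 0.868 0.460
outer loop
vertex -0.816 -2.482 0.011
vertex -1.665 -2.594 0.564
vertex -0.78 -2.965 0.908
endloop
endfacet
facet normal 0.793 0.549 0.264
outer loop
vertex -0.816 -2.482 0.011
vertex -0.78 -2.965 0.908
vertex -0.261 -3.332 0.11
endloop
endfacet
facet normal 0.773 0.453 -0.443
outer loop
vertex -0.816 -2.482 0.011
vertex -0.261 -3.332 0.11
vertex -0.825 -3.187 -0.726
endloop
endfacet
facet normal 0.154 0.713 -0.684
outer loop
vertex -0.816 -2.482 0.011
vertex -0.825 -3.187 -0.726
vertex -1.693 -2.731 -0.446
endloop
endfacet
facet normal -0.210 0.970 -0.126
outer loop
vertex -0.816 -2.482 0.011
vertex -1.693 -2.731 -0.446
vertex -1.665 -2.594 0.564
endloop
endfacet
facet normal 0.815 -0.093 0.573
outer loop
vertex -0.261 -3.332 0.11
vertex -0.78 -2.965 0.908
vertex -0.767 -3.969 0.726
endloop
endfacet
facet normal -0.169 0.423 0.890
outer loop
vertex -0.78 -2.965 0.908
vertex -1.665 -2.594 0.564
vertex -1.635 -3.513 1.006
endloop
endfacet
facet normal -0.808 0.587 -0.057
outer loop
vertex -1.665 -2.594 0.564
vertex -1.693 -2.731 -0.446
vertex -2.199 -3.368 0.17
endloop
endfacet
facet normal -0.220 0.171 -0.960
outer loop
vertex -1.693 -2.731 -0.446
vertex -0.825 -3.187 -0.726
vertex -1.68 -3.735 -0.628
endloop
endfacet
facet normal 0.782 -0.249 -0.571
outer loop
vertex -0.825 -3.187 -0.726
vertex -0.261 -3.332 0.11
vertex -0.795 -4.106 -0.284
endloop
endfacet
facet normal -0.154 -0.713 0.684
outer loop
vertex -1.644 -4.218 0.269
vertex -0.767 -3.969 0.726
vertex -1.635 -3.513 1.006
endloop
endfacet
facet normal -0.773 -0.453 0.443
outer loop
vertex -1.644 -4.218 0.269
vertex -1.635 -3.513 1.006
vertex -2.199 -3.368 0.17
endloop
endfacet
facet normal -0.793 -0.549 -0.264
outer loop
vertex -1.644 -4.218 0.269
vertex -2.199 -3.368 0.17
vertex -1.68 -3.735 -0.628
endloop
endfacet
facet normal -0.185 -0.868 -0.460
outer loop
vertex -1.644 -4.218 0.269
vertex -1.68 -3.735 -0.628
vertex -0.795 -4.106 -0.284
endloop
endfacet
facet normal 0.210 -0.970 0.126
outer loop
vertex -1.644 -4.218 0.269
vertex -0.795 -4.106 -0.284
vertex -0.767 -3.969 0.726
endloop
endfacet
facet normal 0.220 -0.171 0.960
outer loop
vertex -1.635 -3.513 1.006
vertex -0.767 -3.969 0.726
vertex -0.78 -2.965 0.908
endloop
endfacet
facet normal -0.782 0.249 0.571
outer loop
vertex -2.199 -3.368 0.17
vertex -1.635 -3.513 1.006
vertex -1.665 -2.594 0.564
endloop
endfacet
facet normal -0.815 0.093 -0.573
outer loop
vertex -1.68 -3.735 -0.628
vertex -2.199 -3.368 0.17
vertex -1.693 -2.731 -0.446
endloop
endfacet
facet normal 0.169 -0.423 -0.890
outer loop
vertex -0.795 -4.106 -0.284
vertex -1.68 -3.735 -0.628
vertex -0.825 -3.187 -0.726
endloop
endfacet
facet normal 0.808 -0.587 0.057
outer loop
vertex -0.767 -3.969 0.726
vertex -0.795 -4.106 -0.284
vertex -0.261 -3.332 0.11
endloop
endfacet
facet normal -0.816 0.011 -0.578
outer loop
vertex -4.001 2.193 -0.549
vertex -4.89 3.463 0.73
vertex -3.272 3.711 -1.55
endloop
endfacet
facet normal 0.442 -0.632 -0.636
outer loop
vertex -2.17 3.697 -0.77
vertex -4.001 2.193 -0.549
vertex -3.272 3.711 -1.55
endloop
endfacet
facet normal -0.816 0.011 -0.578
outer loop
vertex -3.272 3.711 -1.55
vertex -4.89 3.463 0.73
vertex -4.161 4.982 -0.271
endloop
endfacet
facet normal 0.372 0.775 -0.511
outer loop
vertex -4.161 4.982 -0.271
vertex -2.17 3.697 -0.77
vertex -3.272 3.711 -1.55
endloop
endfacet
facet normal -0.372 -0.775 0.511
outer loop
vertex -4.001 2.193 -0.549
vertex -3.788 3.449 1.51
vertex -4.89 3.463 0.73
endloop
endfacet
facet normal 0.442 -0.632 -0.637
outer loop
vertex -2.899 2.178 0.231
vertex -4.001 2.193 -0.549
vertex -2.17 3.697 -0.77
endloop
endfacet
facet normal -0.372 -0.775 0.511
outer loop
vertex -2.899 2.178 0.231
vertex -3.788 3.449 1.51
vertex -4.001 2.193 -0.549
endloop
endfacet
facet normal -0.442 0.632 0.636
outer loop
vertex -4.89 3.463 0.73
vertex -3.788 3.449 1.51
vertex -4.161 4.982 -0.271
endloop
endfacet
facet normal 0.372 0.775 -0.511
outer loop
vertex -3.059 4.967 0.509
vertex -2.17 3.697 -0.77
vertex -4.161 4.982 -0.271
endloop
endfacet
facet normal -0.442 0.632 0.637
outer loop
vertex -4.161 4.982 -0.271
vertex -3.788 3.449 1.51
vertex -3.059 4.967 0.509
endloop
endfacet
facet normal 0.816 -0.011 0.578
outer loop
vertex -3.059 4.967 0.509
vertex -2.899 2.178 0.231
vertex -2.17 3.697 -0.77
endloop
endfacet
facet normal 0.816 -0.011 0.578
outer loop
vertex -3.788 3.449 1.51
vertex -2.899 2.178 0.231
vertex -3.059 4.967 0.509
endloop
endfacet

endsolid
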